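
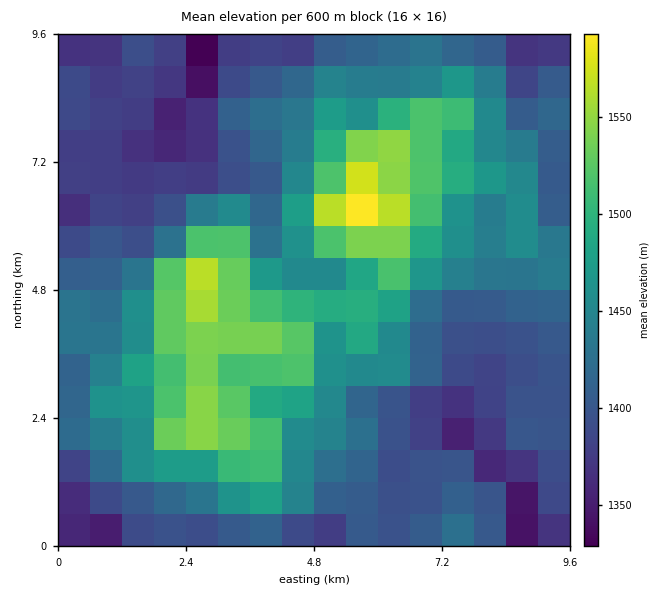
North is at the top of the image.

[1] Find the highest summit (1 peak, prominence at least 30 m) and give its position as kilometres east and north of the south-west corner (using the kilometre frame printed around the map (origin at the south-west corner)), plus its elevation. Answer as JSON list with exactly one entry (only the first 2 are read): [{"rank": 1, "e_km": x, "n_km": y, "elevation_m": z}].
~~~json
[{"rank": 1, "e_km": 5.41, "n_km": 6.19, "elevation_m": 1608}]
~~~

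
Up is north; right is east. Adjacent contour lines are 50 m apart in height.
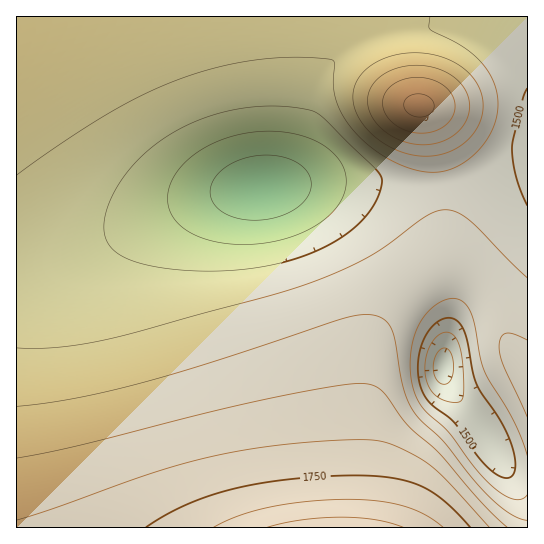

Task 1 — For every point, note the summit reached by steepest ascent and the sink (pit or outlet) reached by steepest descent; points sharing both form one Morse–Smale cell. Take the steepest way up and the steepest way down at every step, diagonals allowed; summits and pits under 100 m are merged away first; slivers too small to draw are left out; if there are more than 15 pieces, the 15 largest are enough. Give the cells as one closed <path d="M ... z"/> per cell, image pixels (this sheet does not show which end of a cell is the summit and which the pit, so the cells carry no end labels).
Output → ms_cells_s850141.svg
<path d="M527 164l-22 3-30 9-37 8-31 1-34-4-52 0-67 7-29 5-58 19-104 49-25 7-21 1-1 258 342 1 2-2 3-52 0-72 5-48 5-17 12-22 29-30 12-9 15-7 17 0 15 7 12 11 8 12 16 46 19 25z"/><path d="M527 16l-510 0-1 253 22-1 25-7 104-49 58-19 29-5 67-7 52 0 34 4 31-1 37-8 30-9 22-3z"/><path d="M458 269l-17 0-20 11-32 30-16 27-5 17-4 25-1 95-4 54 169-1 0-156-19-26-10-34-10-18-16-17z"/>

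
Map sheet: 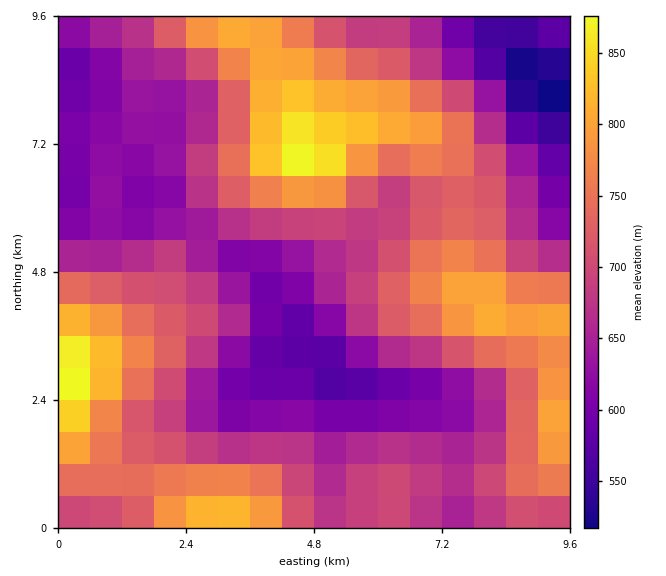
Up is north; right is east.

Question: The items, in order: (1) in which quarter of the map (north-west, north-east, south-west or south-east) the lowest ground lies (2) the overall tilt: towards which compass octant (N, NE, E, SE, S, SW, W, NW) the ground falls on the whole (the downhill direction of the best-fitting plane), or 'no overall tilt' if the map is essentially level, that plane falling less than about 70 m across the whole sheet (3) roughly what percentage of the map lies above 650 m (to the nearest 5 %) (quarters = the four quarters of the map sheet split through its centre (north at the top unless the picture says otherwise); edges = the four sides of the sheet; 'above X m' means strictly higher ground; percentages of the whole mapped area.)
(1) The lowest point lies in the north-east quarter of the map.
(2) On the whole the map has no overall tilt.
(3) About 70 % of the map lies above 650 m.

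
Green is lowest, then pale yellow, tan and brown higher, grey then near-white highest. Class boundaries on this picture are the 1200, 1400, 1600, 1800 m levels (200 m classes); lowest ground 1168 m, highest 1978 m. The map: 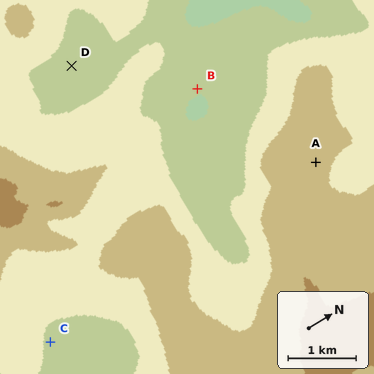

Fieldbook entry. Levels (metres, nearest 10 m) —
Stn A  1690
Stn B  1240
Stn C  1370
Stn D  1370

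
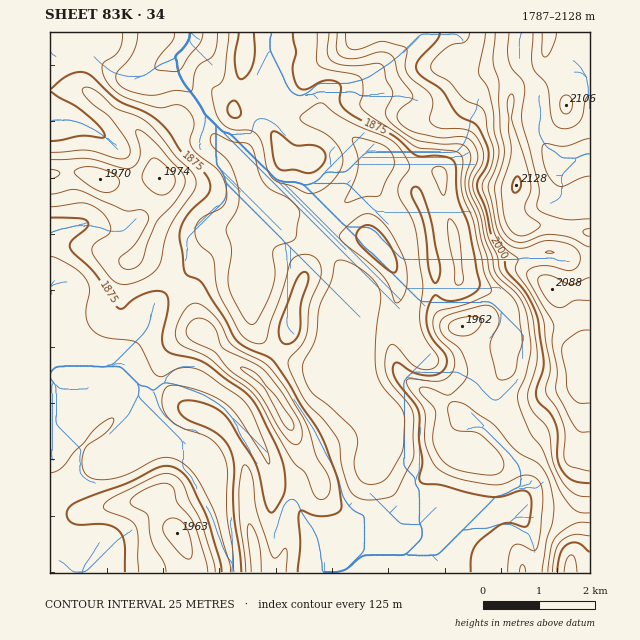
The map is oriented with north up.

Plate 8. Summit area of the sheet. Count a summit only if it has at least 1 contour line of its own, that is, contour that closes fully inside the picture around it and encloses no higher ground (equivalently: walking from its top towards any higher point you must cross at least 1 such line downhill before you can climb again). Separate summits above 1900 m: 7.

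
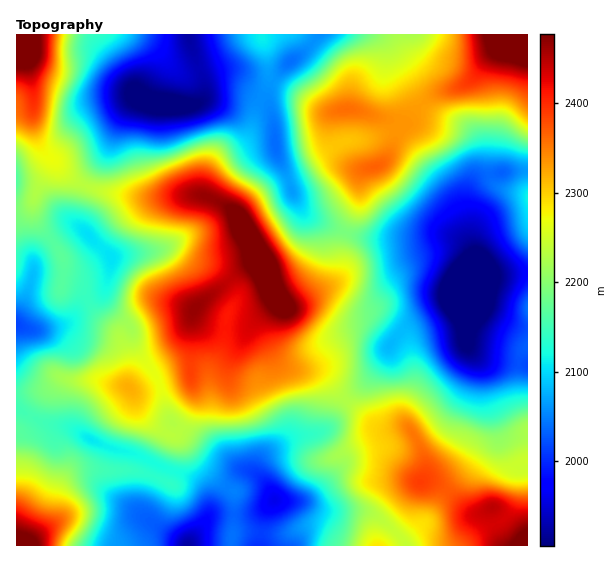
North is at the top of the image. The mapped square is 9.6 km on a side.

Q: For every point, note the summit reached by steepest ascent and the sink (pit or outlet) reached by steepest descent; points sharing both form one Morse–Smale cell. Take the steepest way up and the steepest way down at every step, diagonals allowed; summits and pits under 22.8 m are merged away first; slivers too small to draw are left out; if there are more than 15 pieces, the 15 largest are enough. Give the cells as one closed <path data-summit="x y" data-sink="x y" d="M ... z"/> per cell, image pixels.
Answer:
<path data-summit="527 545" data-sink="466 293" d="M465 294l-55 29-21 22-4 12-17 23-21 20 27 25 8 4 25-2 6 6 10 19 2 9 0 14-6 10-3 10-4 26-12 14 6 11 121 0 1-111-11-2-9-9-13-24-6-24-4-8-18-24-2-11 3-26z"/><path data-summit="266 269" data-sink="170 105" d="M241 90l-27 1-13 11-11 4-35-1-18-7-14 17-18 40-17 22-3 8 22 8 34 5 62-3 22 10 14 12 12 20 14 30 4 16 8 16 9 7 7 0 36-20 10-10 2-7 0-22 4-15-26-10-10-5-6-6-11-19-7-21-8-15-2-31-6-20-4-4z"/><path data-summit="266 269" data-sink="89 235" d="M85 185l-8 22-1 13 1 4 35 33-8 35 3 12 22 21 8 26 15 18 9 16 28-8 2-2 2-64 5-6 41-34 12-6 12-2-12-26-12-20-10-10-26-12-62 3-34-5z"/><path data-summit="266 269" data-sink="466 293" d="M349 233l-4 0-2 7-2 29-2 7-10 10-32 19-11 1-7-5-18 24 3 11 9 19 9 10 8 4 24 2 11 4 21 26 22-21 17-23 4-12 21-22 55-30 8-22 0-11-4-9-7-9-9-5-22-2-20 4-30 0-22-2z"/><path data-summit="17 35" data-sink="170 105" d="M189 34l-172 0-1 13 9 10 6 19 2 15-1 28 3 13 6 16 26 27 18 10 20-30 18-40 14-17 18 7 35 1 8-3 6-8 0-12-15-42z"/><path data-summit="18 545" data-sink="187 545" d="M17 409l0 137 170-1-38-24-5-8 4-18 12-28-2-2-19-10-41-12-25-14-28-6z"/><path data-summit="266 269" data-sink="275 500" d="M278 299l-29 28-6 2-32-3-14-8-3-4-2 1-1 64 4 22-14 28 57 38 20 8 2-14 7-8 28-16 19-3 11-4 7-7 13-22-20-26-11-4-24-2-8-4-9-10-9-19-3-11 6-9 10-11z"/><path data-summit="346 109" data-sink="170 105" d="M377 34l-58 0-14 17-12 8-17 17-9 16 0 8 8 25 1 26 4 10 6 6 17-4 39-21 31-4 20-8 5 0-1-6 8-1 16-18-22-36-11-24z"/><path data-summit="527 545" data-sink="275 500" d="M347 401l-4 3-11 19-7 7-11 4-19 3-28 16-7 8-1 14 10 13 6 13 27 1 24 9 43 2 14 8 16 14 13-14 4-26 3-10 6-10 0-14-2-9-10-19-6-6-25 2-8-4z"/><path data-summit="527 35" data-sink="466 293" d="M527 34l-123 1 1 10 8 14 26 27 13 3-21 8-8 8 4 5 39 17 7 8 4 8 2 21-12 28 0 18 2-21 9-10 19-6 31-4z"/><path data-summit="129 388" data-sink="187 545" d="M65 378l-6 0-13 11-29 5-1 14 29 15 28 6 25 14 41 12 23 12 33 12 10 10 4 12 0 11 3-1 16-23-35-31-14-20-16-6-20-16-6-8-5-16-5-5-16-1-17-6-21 2z"/><path data-summit="375 167" data-sink="466 293" d="M399 130l-12 29-6 6-15 4-5 4-2 8 0 22-14 29 14 5 22 2 30 0 20-4 22 2 14 10 5 9 2 13-1-18-20-55-29-36-11-17z"/><path data-summit="129 388" data-sink="17 324" d="M87 301l-20 21-8 4-17 4-11 0-15-5 1 69 29-5 13-11 14 3 21-2 17 6 17 0 0-26-8-23-25-24z"/><path data-summit="527 197" data-sink="466 293" d="M527 170l-41 5-8 4-9 10 0 44 6 19 0 16-7 13 1 4 10-8 49-5z"/><path data-summit="375 167" data-sink="170 105" d="M398 130l-5 0-20 8-31 4-45 24-11 1-3-2 9 27 11 19 6 6 10 5 27 9 13-28 0-22 2-8 5-4 15-4 6-6 10-23z"/>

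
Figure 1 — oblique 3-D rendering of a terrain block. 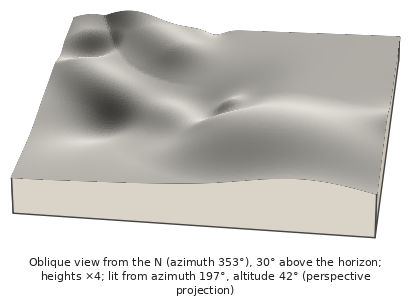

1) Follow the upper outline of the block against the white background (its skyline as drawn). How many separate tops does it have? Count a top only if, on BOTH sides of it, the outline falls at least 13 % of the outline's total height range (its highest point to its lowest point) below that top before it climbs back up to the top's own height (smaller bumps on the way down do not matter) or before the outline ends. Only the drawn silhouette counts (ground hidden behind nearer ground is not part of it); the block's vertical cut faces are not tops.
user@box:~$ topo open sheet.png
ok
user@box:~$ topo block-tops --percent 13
1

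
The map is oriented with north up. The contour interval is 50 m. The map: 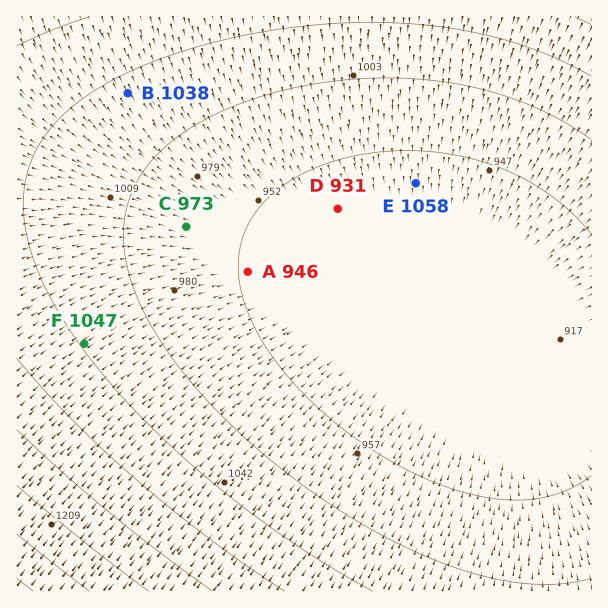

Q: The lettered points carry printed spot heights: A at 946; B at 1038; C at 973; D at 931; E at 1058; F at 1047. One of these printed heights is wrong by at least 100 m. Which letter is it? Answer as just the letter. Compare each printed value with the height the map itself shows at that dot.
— E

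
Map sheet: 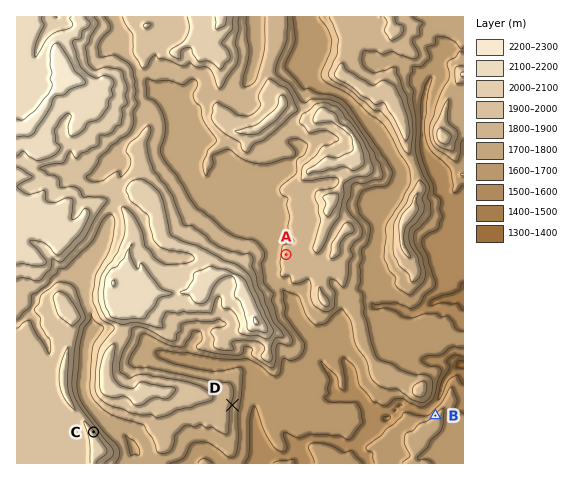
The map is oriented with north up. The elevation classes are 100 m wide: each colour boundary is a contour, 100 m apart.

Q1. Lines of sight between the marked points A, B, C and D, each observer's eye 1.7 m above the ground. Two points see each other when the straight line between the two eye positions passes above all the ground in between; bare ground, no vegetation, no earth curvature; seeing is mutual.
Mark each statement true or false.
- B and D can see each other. true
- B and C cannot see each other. false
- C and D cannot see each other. true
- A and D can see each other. false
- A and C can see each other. false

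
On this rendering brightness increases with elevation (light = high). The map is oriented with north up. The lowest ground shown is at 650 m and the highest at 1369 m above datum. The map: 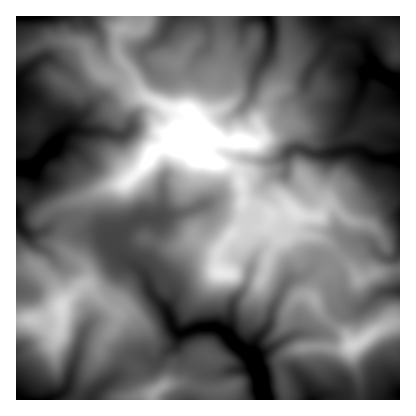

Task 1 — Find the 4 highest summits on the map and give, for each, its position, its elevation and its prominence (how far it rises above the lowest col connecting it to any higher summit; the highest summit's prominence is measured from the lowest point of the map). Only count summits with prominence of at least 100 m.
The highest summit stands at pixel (196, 154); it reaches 1369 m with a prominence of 719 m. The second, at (62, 306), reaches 1177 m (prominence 249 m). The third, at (352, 346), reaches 1159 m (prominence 155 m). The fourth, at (154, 392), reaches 1057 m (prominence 165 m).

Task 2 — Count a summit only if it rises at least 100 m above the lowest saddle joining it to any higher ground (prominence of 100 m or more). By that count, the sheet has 3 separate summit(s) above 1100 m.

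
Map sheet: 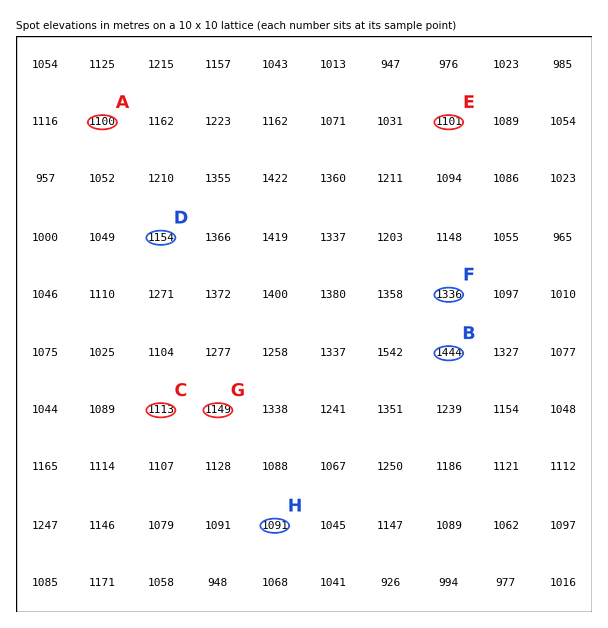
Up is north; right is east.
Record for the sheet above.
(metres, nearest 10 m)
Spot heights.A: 1100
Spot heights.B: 1440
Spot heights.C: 1110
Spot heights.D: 1150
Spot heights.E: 1100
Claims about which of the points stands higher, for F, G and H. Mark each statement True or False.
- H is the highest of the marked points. False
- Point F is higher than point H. True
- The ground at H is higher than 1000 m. True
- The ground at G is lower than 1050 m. False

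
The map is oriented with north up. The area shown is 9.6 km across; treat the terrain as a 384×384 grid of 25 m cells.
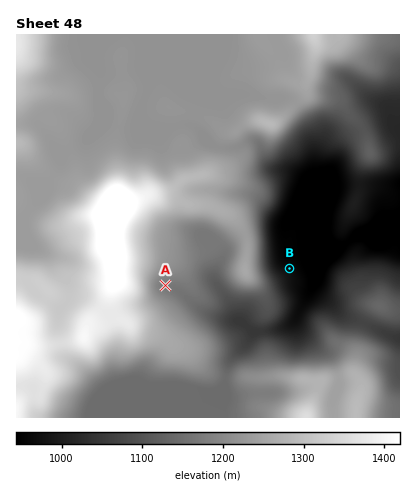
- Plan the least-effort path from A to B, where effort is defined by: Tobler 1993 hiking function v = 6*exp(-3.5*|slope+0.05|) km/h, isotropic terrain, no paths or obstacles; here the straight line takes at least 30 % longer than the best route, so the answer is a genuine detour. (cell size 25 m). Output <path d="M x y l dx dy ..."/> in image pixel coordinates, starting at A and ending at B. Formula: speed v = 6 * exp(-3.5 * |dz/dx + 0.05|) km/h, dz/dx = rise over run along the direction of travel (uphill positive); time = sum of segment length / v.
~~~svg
<path d="M166 286l34 0 18 8 12 0 2 2 34 0 4-2 4-4 4-10 12-12"/>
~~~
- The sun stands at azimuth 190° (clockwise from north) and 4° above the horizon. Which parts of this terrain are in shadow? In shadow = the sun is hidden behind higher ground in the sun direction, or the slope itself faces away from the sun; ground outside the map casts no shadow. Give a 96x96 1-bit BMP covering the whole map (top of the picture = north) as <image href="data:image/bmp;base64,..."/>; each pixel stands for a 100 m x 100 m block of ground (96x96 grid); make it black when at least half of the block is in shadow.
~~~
<image width="96" height="96" href="data:image/bmp;base64,Qk2+BAAAAAAAAD4AAAAoAAAAYAAAAGAAAAABAAEAAAAAAIAEAAATCwAAEwsAAAIAAAAAAAAA////AAAAAAAAAAAAAAAAAAAgAAAAAAAAAAAAAAfwAAAAAAAAAAAAAP/wAAAAAAAAAAAAA//wAADAAAAAAAAAB//wAAPAAAAAAAAAA//wAA/AAAAAAAAAAP/wAB/AAAAAAAAAAB/wAD8AAAAAAAAAAAPwAP8AAAAAAAAAAADwAf8AAAAAAAAAAA//A/8AAAAAAAAP////h/8AeAAAAAAf//////8A+AAAAAAf//////4A+AAAAAAP//////wA4AAAAAAH//////8AAAAAAAAH//////8AAAAAAAAD//////8AAAAAAAD7//////8D4AAAAA////////8D8AAAAH////////8B8AAAAP////////4B8AAAA/////////4A4AAAB/////////wHAAAHD/////////gfAcAP///+f/////j/A+Af///8Of////D/A/AP///4AH///+D/AfAP///wAH///+D/AOAH///gAH//////AOAB///gAP//////AAAA//DgAP/////+AAAB/8HAAf/////+wAAH/4HAA/////9/wAAP/gAAB/////9/wAAP+AAAH///////wAAPAAAAH////////AAGAAAAP////////AAAAAAAH///////+AAAAAAAH///////4AAOAAAAH///////wAAeAAAAD///////gAAeAAAAD/////9/gAA+AAAAH/////9/AAAeAAAAH/////9+AAAeAAAAP/////8+AAAMAAAAP/////88AAAAAAAAP/////88AAAAAAAAP/////8MAAAAAAAAP/H///8N4AAAAAAAf/D/+P8N/8AAAAAA//A/4P8F//AAAAAH/+Af4H8A//gAAAA//gAP4H8Af/wMAB//+AAH4D8Af/4+AD//8AAD4B4AP///nB//4AABwAAAH////gADx4AAAAAAD////gAAD8AAAAAAB////wAAH8AAAAAAA////+AAH8AAAAAAA/////4AH8AAAAAAAf/////AD8AAAAAAAf/////wD4AAAAAAAP/////+BgAAAAAAAP/////+AAAAAAAAAH//////AAAAADAAAH/////+IAAAAHgAAD///7/wMAAAAPj4AD///x/gAAAAAPz4AB///w/AAAAAAPz4AB///wMAAAAAAPz4AA///wAAAAAAAPj4AAf//wAAAAAAAPhwAAf//wAAA8AAAfgAAAP//wAAH+AAA/gAAAP//gAAP+AAB/gAAAH//gAAP/AAB/AAAAH//gAAP/AAB/AAAAD//gAAH+AAB+AAAAB//AAAD+AAFwAAAAB/8AAAB8AAOAAAAAA/4AAAAQAAcAAAAAA/4AAAAAAAcAAAAAAf4AAAAAAAYAAAAAAf4AAAAAAAAAAAAAAPwAAAAAAAAAAAAAAPwAAAAAAAAAAAAAAHwAAAAAAAAAAAAAADgAAAAAAAAAAAAAABAAAAAAAAAAAAAAAAAAAAAAAAAAAAAAAAAAAAAAAAAAAAAAAAAAAAAAAAAAAAAAAAAAAAAAAAAAAAAAAAAAAAAAAAAAA="/>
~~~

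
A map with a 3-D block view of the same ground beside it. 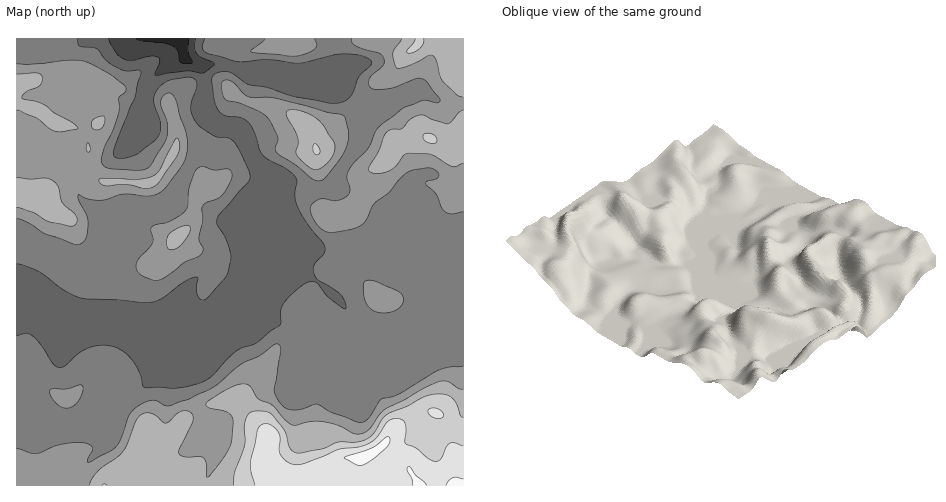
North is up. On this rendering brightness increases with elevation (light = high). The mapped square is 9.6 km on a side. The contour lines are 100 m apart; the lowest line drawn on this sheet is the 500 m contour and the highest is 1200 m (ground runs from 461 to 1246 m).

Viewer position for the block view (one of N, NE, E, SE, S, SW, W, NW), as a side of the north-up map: NE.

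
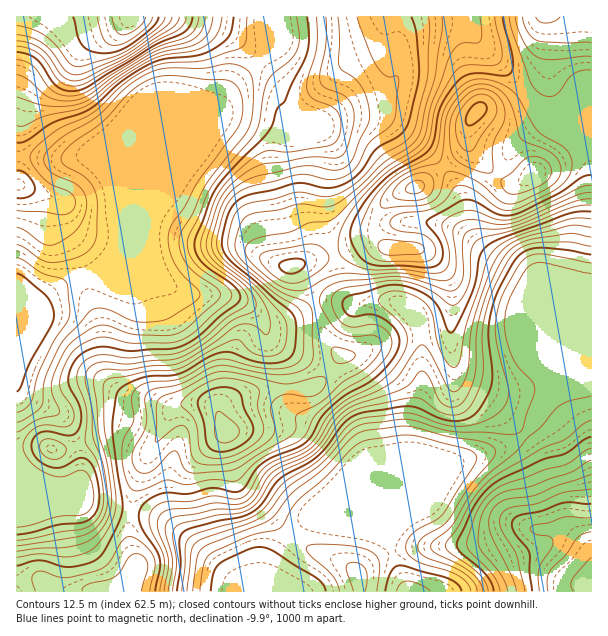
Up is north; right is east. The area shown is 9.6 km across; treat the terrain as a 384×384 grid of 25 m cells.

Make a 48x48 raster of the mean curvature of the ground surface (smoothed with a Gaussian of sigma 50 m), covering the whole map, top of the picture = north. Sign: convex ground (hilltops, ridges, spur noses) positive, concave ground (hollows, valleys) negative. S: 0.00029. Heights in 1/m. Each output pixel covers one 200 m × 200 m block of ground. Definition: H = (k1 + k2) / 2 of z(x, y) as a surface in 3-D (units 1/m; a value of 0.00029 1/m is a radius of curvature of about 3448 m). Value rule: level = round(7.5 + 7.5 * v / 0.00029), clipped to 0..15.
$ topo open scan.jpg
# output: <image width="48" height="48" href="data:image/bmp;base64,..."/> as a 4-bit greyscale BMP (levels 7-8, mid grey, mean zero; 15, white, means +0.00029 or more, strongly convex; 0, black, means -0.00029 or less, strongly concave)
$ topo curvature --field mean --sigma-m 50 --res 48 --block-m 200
<image width="48" height="48" href="data:image/bmp;base64,Qk32BAAAAAAAAHYAAAAoAAAAMAAAADAAAAABAAQAAAAAAIAEAAATCwAAEwsAABAAAAAAAAAAAAAAABEREQAiIiIAMzMzAERERABVVVUAZmZmAHd3dwCIiIgAmZmZAKqqqgC7u7sAzMzMAN3d3QDu7u4A////AHmqvduqymREVnd3dlRYy3NEQwAEdmnKiZzJiIiK7qdURWd2ZmaKy4Q1QyJZmIq6mK3HZlaL/9hDRWZmeJq7uoZ5mIm7l3iImYqXd2eb3qUjRVVWiqqZh2ad/t3KdmZWilV4h3m7qEI0ZUNHiYZVVXZqu7uoeblmihJYdEnLhSNXdlRGZmd3d3dUVFm6reypmHUyIAXMdDWJeLlmVHd3d3d2MkjNzLmrl3d3dQTMhmipav6FREd3d3d3czatyXaKlnd3dgXcqHq3av+EREN3eHd3diR7uWaJl3YkQQbcuXm3Z7tjNEM3d3d4d0NXmYd3eFKbcQbcylaqh3dkVlQjd3d3d3M0Z4mGajv/pTfLzFOM3KiJrKcyNnd3ZUMzNFeFa27+l3m4nYNK7+277/tSI0QyI0RFZVZlWVzGJIu2WrQnzd25rftjJFQ0VoiImGV2aDdhAoumScc4uZl1V6lTNXZWnNuImGdoeCRUNIuXetucyYdURqyVV5l4rft2iGd3dzWJdpuqzcvNy7upm9/JiImYett2iIZ3Zkabqs263JebzN3dzMy6uneGWNuHiHd3d1V5vN2XmWV6yph3ZniazIZTSdyHdVd3d2VXq6lkZ2RpuFIRJGirzclTSuuGZHd4d3RXmYhlZkNHmoQiNpu6veyEW+p2RXd4d3Y2d4h1VDIke9pURq2ni+x0W9pkJnd3iHdEV4hlVVREa9pkNa2DWadEStt0F3d4d3dVeIdmZ3dlRmQ0RaxRNlMyOduEBnd4eHZXiYdmd3ZTEAAmiIchIxABScyVI3d3eFV2eHZ3d2VDEAJ823VEVAAUes2nQGd3d0eGZnd3d2VVRHvv/rmZmnVorMuYcyd2Q1ipd2d3d1Z4nP/+3cqYnf7e/ad4dAATV2m6mYZ3dmeb3/6oiahmjP///XVXYwJXeXmYiYd3dmiJvcl2Vodou6mcyERWZTRmaXiHiHZ3dndVjMqYd4hozGESMzNXunZkRnd5unV3d2UzfeypiZhnraMCRVVp77hkRZib23V3d2VEjNuYmpdnnf28uYZp79qIZeurynV3d3VEerqIm5Zmae//+FRqze3Lhup2d1Z3h3dEWKl2ioZDRYz/5kWaid/8mJYzRWd3d3djRYqGaZhCNVWLt3rJVb/ad3VERXd3d3d1NHmnVohTaHQ1eLynVYqXd6hlVEd3h3h3RFeYQjRFiXUySNyGVnZmZ8qGVUR3d4d3dEWZZ2NGd1QzSe6WaHVGd5l2ZlM3eId3dUWbd1RWd3U0ev/rmGV3d3eIiXQjd3d3dkWrhndmeIdEeb//xkZ2d3Z6zJQANndmZlaaiKqHeJdEZ3z/lFeYZ3Vr7rYQACNGZVaJh6uoeJdEV3ioRHmoVUJL/9uDABNGZWd4dou4eJdEaIdTJYmHZSFb3M/8QSV3dnhlVWmoeJdVeZdTNph3dlabqJ3/tVipiJhnRFiYeJdWiZdUR6l4iKu6h3nf+5vKiJdnVGiYiJdWeJdlWMuZmLqYdniv/+7Jd3VnVniYiIdmeIdVatypiA=="/>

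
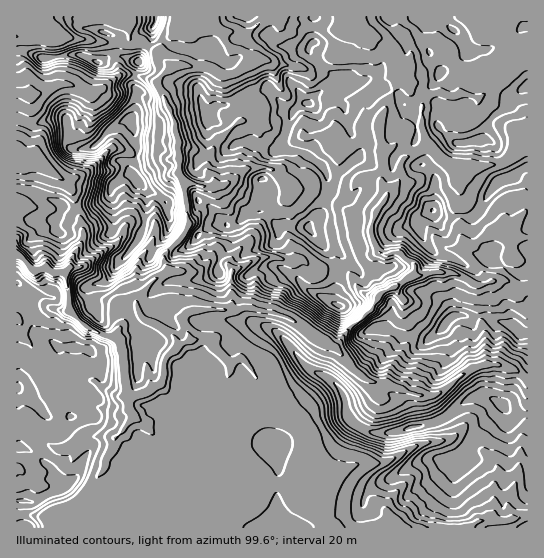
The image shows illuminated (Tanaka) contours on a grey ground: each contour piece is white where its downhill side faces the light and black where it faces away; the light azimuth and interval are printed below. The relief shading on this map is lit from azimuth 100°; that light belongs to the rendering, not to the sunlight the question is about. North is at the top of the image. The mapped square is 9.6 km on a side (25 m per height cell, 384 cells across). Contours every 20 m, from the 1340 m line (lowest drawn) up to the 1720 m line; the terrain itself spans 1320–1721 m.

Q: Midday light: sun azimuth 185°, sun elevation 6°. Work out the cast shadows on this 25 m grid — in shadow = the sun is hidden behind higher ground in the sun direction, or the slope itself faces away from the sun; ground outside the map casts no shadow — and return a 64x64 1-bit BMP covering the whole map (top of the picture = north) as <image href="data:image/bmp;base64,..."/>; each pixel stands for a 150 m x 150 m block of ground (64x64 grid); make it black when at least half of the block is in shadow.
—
<image width="64" height="64" href="data:image/bmp;base64,Qk0+AgAAAAAAAD4AAAAoAAAAQAAAAEAAAAABAAEAAAAAAAACAAATCwAAEwsAAAIAAAAAAAAA////AAAAAADgAAAAAAAAP+AAAAAAAAABAAAAAAAAAAAAAAAAAAAAAOAAAAAAAAAAwAAAAAAAAAACAAAAAAwAAAIAAAAADwAAAAAAAAAHwAAAAAAAAAD8AAAAAAAAAD4AAAQAAAAAAAAAAwAAAA+AAAADAAAAP/gAAAAAAAA//AAAAAAAAD/+AAAZwAAAP/8MACDgAAB///8AACAAAP/j/wAAAAAD8AH+AAAAAA/gAPwACBgAH8AAIAAIDgAfgAAAAfgHAD+AAAAJ8GAAfiAQAAfAwAH4PBgDD4ADf/AejB8PAAAPwB7H/wIAAAAB/4f+BgAAAAf/B/p+gAAAD+P/8P/gOAAeAH+A/8AADDQAaADA4AAHwA+AAIAcAAAADwAAAAwIAAAIAAAABgwAAAAAAAAABgAAAAAAAAACIHgBAAAAAABgeANAAAIACOgYAtgAD4A58AAAfAB+AH/wAAB8AP4w+gCAADAA/Dv4BwAAABzwA/gDAAAIHwAe+AAGAHAHAQwQADgAMAEBwAAAGAABgADgAAwAAAPgAfAAAAAAAcDz/CAAAAAAAN//oAAAAAAAD/8g4GAATgAP/MHwTAAAAAf/w/6cAAAABx+f/7wAAAAAAA//+eAAAAAhgw/j8AAAP/+AAwBAAAD//4AAAAAAAH/jAAAOAAAAPv8AAwQAAQAYOAABgAADAA=="/>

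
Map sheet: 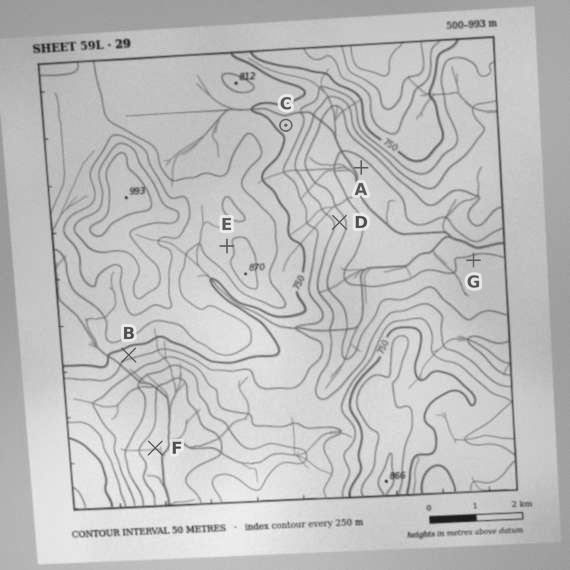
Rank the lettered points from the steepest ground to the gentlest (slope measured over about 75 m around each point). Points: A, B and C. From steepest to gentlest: B C A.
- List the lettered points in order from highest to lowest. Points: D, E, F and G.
E D G F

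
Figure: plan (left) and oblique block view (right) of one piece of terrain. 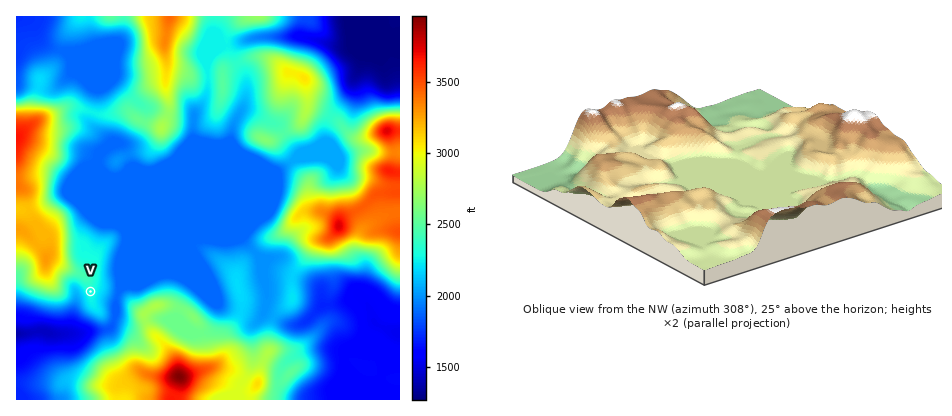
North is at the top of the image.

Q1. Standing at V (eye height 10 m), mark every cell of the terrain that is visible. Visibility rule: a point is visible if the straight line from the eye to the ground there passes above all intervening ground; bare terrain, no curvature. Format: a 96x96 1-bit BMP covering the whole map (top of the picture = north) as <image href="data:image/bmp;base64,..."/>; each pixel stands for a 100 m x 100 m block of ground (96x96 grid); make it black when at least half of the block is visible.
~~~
<image width="96" height="96" href="data:image/bmp;base64,Qk2+BAAAAAAAAD4AAAAoAAAAYAAAAGAAAAABAAEAAAAAAIAEAAATCwAAEwsAAAIAAAAAAAAA////AAAAAADAAAAAAAAAAAAAAACAAAAAAAAAAAAAAACAAAAAAAAAAAAAAADwAMAAAAAAAAAAAAD+f/4AAAAAAAAAAAD///8AHgAAAAAAAAD////AfwAAAAAAAAD////x/4AAAAAAAAD//////4IAAAAAAAD//////4DAAAAAAAD//////8AAAAAAAAD//////4AAAAAAAAD//D///wAAAAAAAAD/+A//+AAAAAAAAAD/8Af/4AAAAAAAAAD/wAD/4AAAAAAAAAB/wAB/4AAAAAAAAAAPgAB/4AAAAAAAAAAAAAB/wAAAAAAAAAAAAAB/AAAAAAAAAAAAAAB/AAAAAAAAAAAAEAB/AAAAAAAAAAAAGAw/gAAAAAAAAAAAHDw/wAAAAAAAAAAAHDg/4AAAAAAAAAAAHng/8AAAAAAAAAAAPng//AAAAAAAAAAAfnwf/AAAAAAAAAAAfngP/AAHAAgAAAEAf/AP/AAfAAgAAAcA/8AH////AAgAAA8A/wAH////AAwAAD8A/gAH////AA4AAH8A/gAH////AA/4eP8AfAAH////AA//8H8APAAD///zgA//gH8AOAAD///BAA/+AH8AOAAD//+AD//+AD8AOAAB//8AH//+AD8AOAAB///gP//+AB8AOAAB///////+AAcAGAAB////////gAAAEAAA////////gAAAEAAA////////gAAAAAAA//////z/gAAAAAAAf/////z/AAAAAAAAf///////AAAAAAAAf//////xAAAAAAAAP//////gAAAAAAAAP/////8AAAAAAAAAP/////8AAAAAAAAAH/////8AAAAAAAAAH/////+AAAAAAAAAH/////+AAAAAAAAAD/////+AAAAAAAAAD/////+AADwAAAAAD/////8AAHwAAAAAB/////4AAPgAAAAAB/////wAAfAAAAAAB/////wAAfAAAAAAP/////IAAPgAAAAAf////+GAAHwIAAAAf////8DgAHwcAAAAf////4D4H/4cAAAAf////wH+//w8AAAA/////APP//wcAAAA////8AeP//gcAAAB/x//4AeH5/gMAAAD4A/34AMHw/AEAAAHAA/z4AMDgeAAAAAEAAfx8AMBAMAAAAAAAAfx+AOAAAAAAAAAAAPw/4OAAAAAAAAAAAPw//OAAAAAAAAABAPwf/+AAAAAAAAAPgPwf/+AAAAAAAAAfgHwf/+AAAAAAAAA/AHwP/+AAAAAAAAB/ADwP/+AAAAAAAAB/ADwP/+AAAAAAAAB/ABwH/8AAAAAAAAB/ABwH/wAAAAAAAAB/ABgH+AAAAAAAAAB/AAgH8AAAAAAAAAB/AAAH4AAAAAAAAAA/AAAHwAAAAAAAAAA/AAAAAAAAAAAAAAA/AAAAAAAAAAAAAAA/AAAAAAAAAAAAAAA+AAAAAAAAAAAAAAA4AAAAAAAAAAAAAAA4AAAAAAAAAAAAAAB8AAAAAAAAAAAAAAB/AABwAAAAAAAAAAB/AAB/AAAAAAAAAABnAAB/gAAAAA="/>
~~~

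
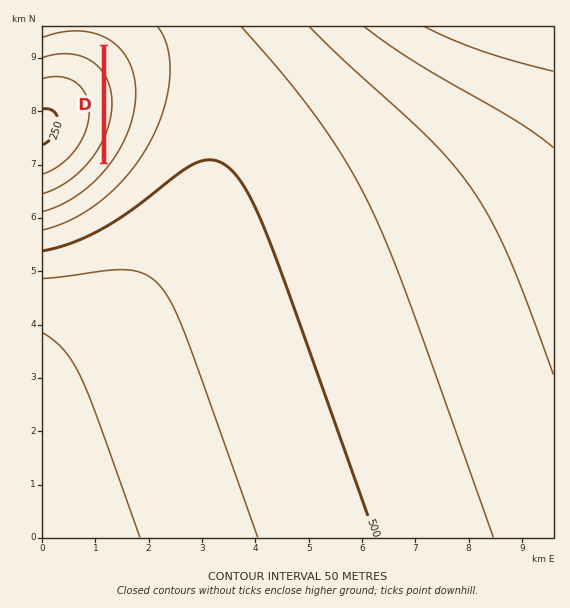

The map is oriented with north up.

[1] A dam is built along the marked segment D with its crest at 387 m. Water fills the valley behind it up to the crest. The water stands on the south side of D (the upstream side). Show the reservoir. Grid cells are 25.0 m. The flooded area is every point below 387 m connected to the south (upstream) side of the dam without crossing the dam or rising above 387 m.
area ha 63.9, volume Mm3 12.36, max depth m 49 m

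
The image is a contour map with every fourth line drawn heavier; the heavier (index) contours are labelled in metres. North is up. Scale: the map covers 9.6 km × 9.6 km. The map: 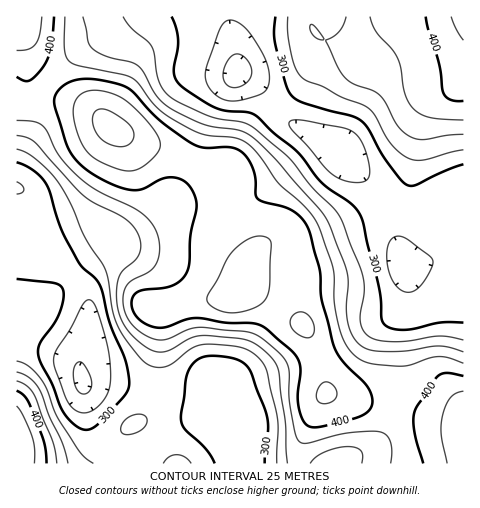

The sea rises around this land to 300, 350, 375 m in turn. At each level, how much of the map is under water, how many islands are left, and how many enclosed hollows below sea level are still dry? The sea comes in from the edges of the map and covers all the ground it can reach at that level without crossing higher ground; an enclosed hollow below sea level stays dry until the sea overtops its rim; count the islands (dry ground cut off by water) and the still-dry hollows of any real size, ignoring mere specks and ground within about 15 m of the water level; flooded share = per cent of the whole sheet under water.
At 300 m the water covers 26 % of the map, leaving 0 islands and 0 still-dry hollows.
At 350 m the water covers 52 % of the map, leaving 0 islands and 0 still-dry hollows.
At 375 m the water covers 62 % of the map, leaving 0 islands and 0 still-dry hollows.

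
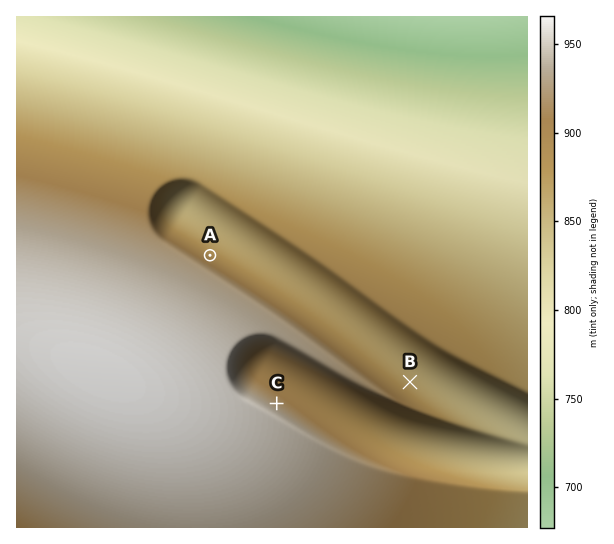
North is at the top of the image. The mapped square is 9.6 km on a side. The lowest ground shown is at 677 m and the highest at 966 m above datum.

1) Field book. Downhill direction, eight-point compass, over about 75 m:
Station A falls NE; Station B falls NE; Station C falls NE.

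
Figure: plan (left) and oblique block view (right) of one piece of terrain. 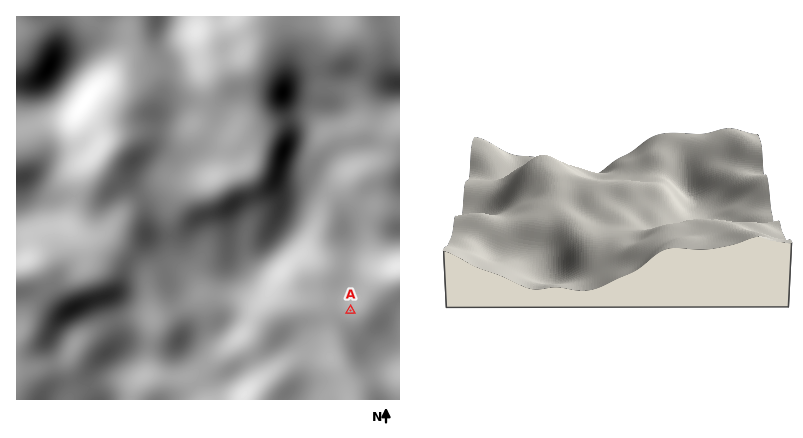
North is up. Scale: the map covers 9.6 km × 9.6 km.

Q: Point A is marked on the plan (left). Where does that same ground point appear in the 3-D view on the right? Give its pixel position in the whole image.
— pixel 740 224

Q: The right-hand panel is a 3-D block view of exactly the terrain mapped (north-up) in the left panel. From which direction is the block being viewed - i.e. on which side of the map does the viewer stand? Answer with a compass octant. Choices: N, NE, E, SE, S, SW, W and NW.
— S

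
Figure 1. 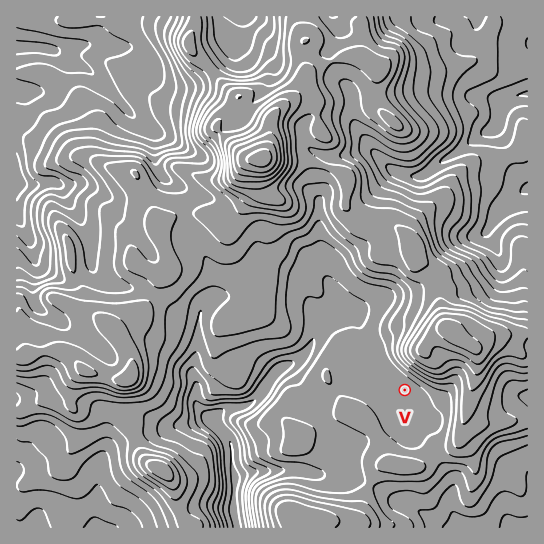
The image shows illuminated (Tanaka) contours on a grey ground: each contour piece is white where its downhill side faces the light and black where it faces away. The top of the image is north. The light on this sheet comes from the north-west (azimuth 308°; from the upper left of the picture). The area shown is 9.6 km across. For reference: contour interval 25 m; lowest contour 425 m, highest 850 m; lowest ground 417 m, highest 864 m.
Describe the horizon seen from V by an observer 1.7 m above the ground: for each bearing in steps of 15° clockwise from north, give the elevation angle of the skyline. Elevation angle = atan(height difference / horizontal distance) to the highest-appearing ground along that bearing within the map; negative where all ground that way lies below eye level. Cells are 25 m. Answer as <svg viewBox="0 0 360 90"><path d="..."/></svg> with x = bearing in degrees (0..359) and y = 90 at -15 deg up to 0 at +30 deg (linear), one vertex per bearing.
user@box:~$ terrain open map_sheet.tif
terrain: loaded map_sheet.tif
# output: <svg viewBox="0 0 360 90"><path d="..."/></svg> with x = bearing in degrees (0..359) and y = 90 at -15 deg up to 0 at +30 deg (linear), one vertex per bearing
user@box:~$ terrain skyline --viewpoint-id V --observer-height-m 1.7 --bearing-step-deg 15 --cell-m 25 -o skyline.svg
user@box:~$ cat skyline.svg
<svg viewBox="0 0 360 90"><path d="M0 41l15-7 15-2 15 1 15 5 15 7 15 4 15 1 15 1 15 3 15 3 15-1 15-1 15 1 15 0 15 0 15 0 15 1 15 0 15 1 15 0 15-1 15-4 15-2"/></svg>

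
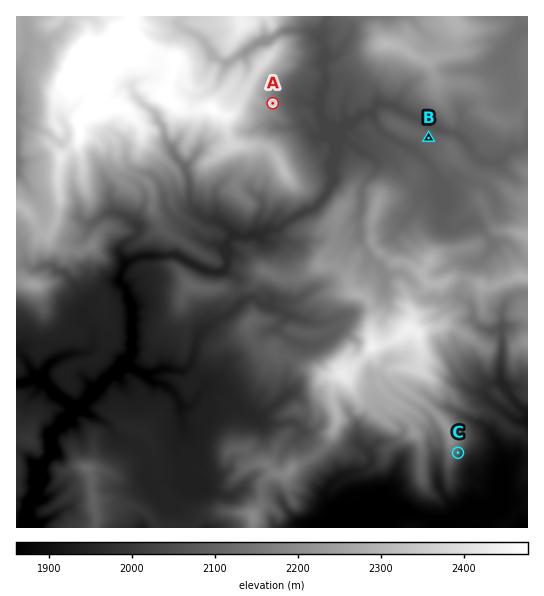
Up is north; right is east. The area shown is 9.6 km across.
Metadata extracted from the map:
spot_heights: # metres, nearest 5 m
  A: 2180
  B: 2110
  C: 2080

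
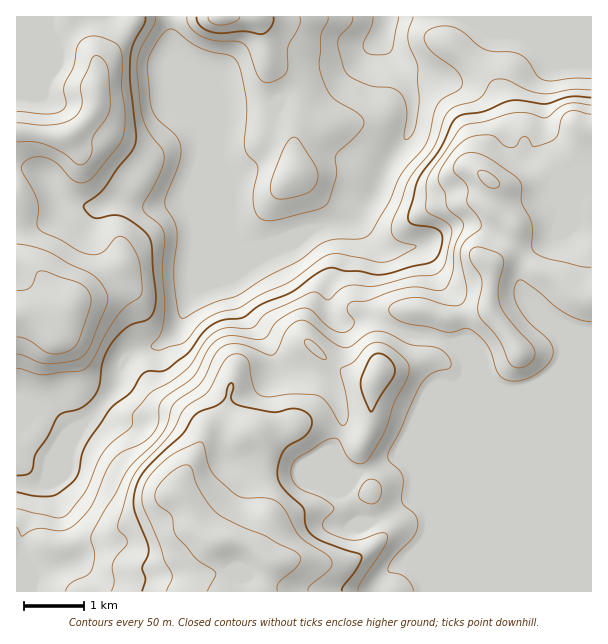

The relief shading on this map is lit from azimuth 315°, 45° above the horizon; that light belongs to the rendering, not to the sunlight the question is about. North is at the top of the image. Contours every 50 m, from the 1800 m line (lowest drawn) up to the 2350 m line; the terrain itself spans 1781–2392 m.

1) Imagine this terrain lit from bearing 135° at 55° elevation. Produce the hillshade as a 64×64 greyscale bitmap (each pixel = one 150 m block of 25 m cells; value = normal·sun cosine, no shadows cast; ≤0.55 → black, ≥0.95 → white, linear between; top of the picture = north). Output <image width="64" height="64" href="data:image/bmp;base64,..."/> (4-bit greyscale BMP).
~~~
<image width="64" height="64" href="data:image/bmp;base64,Qk12CAAAAAAAAHYAAAAoAAAAQAAAAEAAAAABAAQAAAAAAAAIAAATCwAAEwsAABAAAAAAAAAAAAAAABEREQAiIiIAMzMzAERERABVVVUAZmZmAHd3dwCIiIgAmZmZAKqqqgC7u7sAzMzMAN3d3QDu7u4A////AKqYd3iIiImHd4mZmqqavNzMzd7sqZq6qqqqqqqqqqqqqqmHd4iIiZiIiZmqqqq83czN3u25mqqqqqqqqqqqqqqqqpmId4iJmZmaqqqqqrzNzMzN7tuqqqqqqqqqqqqqqqqqqqmHeHd4iaqru7qqqru7uqve7bqqqqqqqqqqqqqqqqqqqpiIh3eJqqvMu6qZqpmIiJzu26qqqqqqqqqqqqqZmZmZmJmYd4mqmqu6qaqph3d2aL3cuqqqqqqqqqqqqpiIdneImph3iZmZmZmaqqqZiZh3i8zLqqqqqqqqqqqqmHdlVmZ5l3iZmamZmZmru8u7uqmZq7uqqqqqqqqqqqqId3ZVVWd3eamaqpmZiaq7zMu7u7qqqqqqqqqqqqqqqnd4h1VVVVV5qqqqqZiImqqruru7zLqqqqqqqqqqqqqqiIiHZVVkI1iaqqqqmYiJmZmqqavMy6qqqqqqqqqqqqqqqZdlRWQRRomruqqpmZqpmaqpmrzLqqqqqqqqqqqqqru6qXVFZRAUeKu6qqqqu7qqqqqZq7uqqqqqqqqqqqqqu7qqhkRmMAJXmruqqqvNy6qqq7qqqqqqqqqqqqqqqqqruqqXVFZRACV5u7qqq83cuqqrzcqqqqqqqqqqqqqqqqu7qphlRmMAA1iru7u7ze3bqprO3Lqqqqqqqqqqqqqqqru6qHZVZSACRpu6q7vM3e3KmL7tuqqqqqqqqqqqqqqqq7qph2Z3QQFGirqaq7u83cuYnO7Lqqqqqqqqqqqqqqqru6qYh4h0IjV5qYiaqqvMy5iL3tuqqqqqqqqqqqqqqqq7u6h3iYZDRWiZiIiImau6mIvd3Kqqqqqqqqqqqqqqqqu7uXZndlQ0VomYd3d4mqqYi83duqqqqqqqqqqqqqqrqrzLllZlQzNFeqqYdmeJqpib3e3Kqqqqqqqqqqqqu7u7u8yoZmVDIzRpu6mHd4mqh4ve7tuqqqqqu6qqqqq7zMy8zLl2dlMyM1i8upmImamHec3u3Lqqqqq8zKqqqrvN3d3dyod3ZDIjRqvLqqmaqoZorN3cy7qqqazuy6qqu83u7u7bmHd1QhJFirqqqqqqhkaaq7u7uqqYi97cqqq7vN7v/+y5mHZCATRoiImaqql1RHiZmaqqqpiKzMy6qrurvN7//cu7l1IAI0VmZ4mqmHU0Z4mZmqqqmImqu7qqu6qrze/+3My5YwASNFZVaJmIdUVomqqru6qZmZmqqqq7qqvN7u7d3duEIRJEVVRWiIiHZ4mru7vLqpqqqqqqu7qqqr3e7t3e3JdCIzRFREWJmZmYiau7uqqZqqqqqqu7qqqqvN3d3d7cqGVEMzMzNHmYiZh4iZmYiHiru6qqqruZmZmrzMzM3dy6mHZTIjMjaZdndlVWZ3d3Z5vLuqqqqpmZmZq7u7zN3LqpmHZEQyJYl2Z1QzRWZ3d3nMu6qqqZmZmZiZq7vM3cuqqqmHZVMjaIZnZDNFZmZ4is3LqqqZmZmZiImau8zdy6qqqqmHZTJHh2dlQzRVRGiazcqqmZmZmZmIiImrzN3bqqqqqpmHUzV3d3dlVVQzR5q8ypmImZiIiJmIiJq83duqqqqqqpl2RGd3iIh3ZCE2iZu7qZiJmIiImZiImrvN3KqqqqqqqphmZ3iJmqqWIBR4mry6qZmZmZmamYiZqrzMuqqqqruqqZiIiIiavLlSJHmavMuqqZu6qaqph4mZq8uqqqqqu7u7qpmYdnisy5dWeaq8y7qqq8u6qqmIiZmau6qqqqq8zMy7uql2Voq7qpiaqqu7qqqrzLqqqqmau7u6qqqqmavN3My7qoZEV5mZmZqqq7uqqqu7uqu8u6vN3LqqqqqYms3d3Lu7l1RFeIiJmru7uqqqq7u6q83cu83dy6qqqpd5vM3dy7u4ZDRomYiavMy7qqqqu7qr3t27vN3bqqqql2ebzN3Lu7p0IjaamJq7u7qqqqu8upve7cu73dy6qqqoZnm7zMu7uoUgAliZmZmZqqqqrMy6ms3u3LvN3LqqqqmGeKu7u7u7lkEABHiIiZmZqqqs3LurvO7ty7zMuqqpqph4qru7u7u4YwABR4iZqpmaqqzMu7y7ze7Lq7u6qqmZqYmrvMy7vMqFIAA2iaqqqZmqu7uqrMy83cuqq7qqqYmqmau7zMu8y5dCATV4mZqpiJqpmHZ5vMzdy6qqqqqpiJqZqqu7u7vMqGQiNVaIiZh3iqZmZUac3N3LqqqqqqmImpmqqqqqq7y5ZDM0RFZ3h1V4h3d3ZXrN3dy6qqqqqYiaqaqqqqqaq7l1Q0RERWZmQjVZmZiHeczN3LqqqqqpiaqqqqqpmZmqqXZlVWZVZmUxEjqqmId5vN3duqqqqqmJq7qruqmZmZqpiHdnd3d3ZkIiOqqodnm83dy6qqqqqYm8y7u7qpmZmZmZmIiImZmIdlVqqql1aKzd3LqqqqqpiKzLu7u6mZiZmZqpmZmZqqqYiIqqqoZoq97tuqqqqqmIrMu7zLupmIiJqqqpmImaqqqqqqqql2iazu7Lqqu7uoirzLzMy7qZiImaqqqZiJqqqqqqqqqXZ4m9/tuqu8zLmavMzMzMy6mHeJmqqpmZmqqqqqqqqph3iKz/7Lqrzd27vMzMzd3cuoZniJmqqqqqqqqqqqqqqYiIm+/tuYm97tzNzMzN3d3LhlZ3iZqqqqqqqqqqqqqqmZiJzu2oeKzu3d3MvM3d3cuWVneImqqqqqqqqq"/>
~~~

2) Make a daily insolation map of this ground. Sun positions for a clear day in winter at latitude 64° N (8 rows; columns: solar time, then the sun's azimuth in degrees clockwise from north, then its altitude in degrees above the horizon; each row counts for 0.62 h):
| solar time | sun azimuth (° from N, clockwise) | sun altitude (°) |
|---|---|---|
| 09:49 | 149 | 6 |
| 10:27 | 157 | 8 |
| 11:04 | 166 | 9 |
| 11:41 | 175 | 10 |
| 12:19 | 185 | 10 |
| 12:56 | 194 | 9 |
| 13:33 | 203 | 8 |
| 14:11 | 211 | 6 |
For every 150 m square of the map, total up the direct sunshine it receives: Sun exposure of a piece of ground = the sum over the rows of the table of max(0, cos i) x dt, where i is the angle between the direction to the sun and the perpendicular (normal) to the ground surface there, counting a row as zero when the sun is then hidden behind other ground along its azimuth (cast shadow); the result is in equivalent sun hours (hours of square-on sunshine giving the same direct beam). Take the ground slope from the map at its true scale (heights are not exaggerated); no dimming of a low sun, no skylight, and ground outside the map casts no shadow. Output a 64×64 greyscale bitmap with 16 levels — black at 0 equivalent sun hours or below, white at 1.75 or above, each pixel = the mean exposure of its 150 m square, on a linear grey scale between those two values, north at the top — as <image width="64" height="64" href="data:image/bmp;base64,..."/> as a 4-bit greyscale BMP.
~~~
<image width="64" height="64" href="data:image/bmp;base64,Qk12CAAAAAAAAHYAAAAoAAAAQAAAAEAAAAABAAQAAAAAAAAIAAATCwAAEwsAABAAAAAAAAAAAAAAABEREQAiIiIAMzMzAERERABVVVUAZmZmAHd3dwCIiIgAmZmZAKqqqgC7u7sAzMzMAN3d3QDu7u4A////AGZlRDM0VVVUREVVVVVVZ3d3iIiHVEVWZmZmZmZmZmZmZmVCETVnd2VVVmZWZmeaqqqqvMpkNFZmZmZmZmZmZmZmd2QzRWZmeJmIh3ZmiaqqqZiKzJZFZmZmZmZmZmZmZmaJiHZVRDNHiYmaqYmoVWd2VEWMyXZmZmZmZmZmZmZmZ4iIiHZUM1eIiZq7unQiIhEAACe7l2ZmZmZmZmZmZmZmZURXd3ZnmZmZh3d1MjQgAAAAAVmpdmZmZmZmZmZmZlQhABNVd4mqiIhjIhEkZSEAAAAAFYiGZmZmZmZmZmZmMQAAASNGiql2ZkMhEkZTMyESM0QzRmZmZmZmZmZmZmYAAAARIzR6qod1RDIjQzI0VmZ3eHQzRmZmZmZmZmZmZgAAABIjI2iZmXZEMiIQEiI0RWeal0RWZmZmZmZmZmZmAAABEjMzRWd4ZUMzIhABEAE0RYiHZmZmZmZmZmZmZmYyIiESMzMzNEVUQzMzIiEQJFZlVVZ2ZmZmZmZmZmZmZndlQyMzMyISI0VDIjRERDRWZmZDNFZmZmZmZmZmZmZmd2VVVDMzEQASNUMzRWZ2ZVZmZnQiRWZmZmZmZmZmZmZmZmVVMiIQAAASRFVneIiXZmZ7yVRWZmZmZmZmZmZmZmd2ZlQyERAAAAA2Z4mZicynZpq7p2ZmZmZmZmZmZmZmZnhmVDIQAAAAATZniph4vduYdoq6dmZmZmZmZmZmZmZmZ3ZlQyEQAAACRWZndmeKqqhUaaqWZmZmZmZmZmZmZmZmd2VDMzMhESM0VUMzRWZ4dlVnmZdmZmZmZmZmZmZmZmZ3d1REQzMiIhE0IQATM0REVmeIiGZmZmZmZmZmZmZmZnd4ZCIiMzIQADQgAAAAEjRnd4iYdmZmZmZmZmZmZmd3d3h1IREhEAABNVIAAAABNXeImamGZmZmZmZmZmZmiZmIeHUyIhAAAAE2ZSAAABJGd4mqupdmZmZmZmZmZma7zLqYdDMyEAAAAjNVQxESNWd2V5qqmXd2Zmi8uGZmZt7//8uEMzIQAAATIjVURFZ4h1M1Z2eJmHZmac/9pmZm7v///aZUMgAAACMiJERGeJl0ISMiI1eHZmZ4rNyoZmbt3v/tqHVDERABERAAETaJl0EAEAAAE0RWZnmYdmdmZsy6maqpiGVTIAEQAAAAJGdjAAAAAAASNGZnq5QiNGZmu5dmeJmph3UhAQAAAAAjMxAAAAAAE1Z5mIvLchElZmapdVeImqqZhjERAAAAACEQAAASEAJYq7y6vMgxEkZmeIZVZ4iaqqqWMiEAAAAAAAAAAUQyNoq7l2ealSIkVoq8M0Vmd4maqpYyIQAAAAAAAAESRDNVVVQgAlZkM0Voq7sjRVVVZniZhTIiEAAAAAAAAREhEAAAAAADRFVEVomZhzRVQzIzRndkMjMyEAAAAAABIQAAAAAAACVlVmZ4mYZDVVVCEBJGdlQzNDMhAAAAAAARAAAAAAAAN4dnh4mYZCJmVCAAEld2VEREQyIQAAAAAAEAAAAAAAA3qYiIh2QyI1QhAAACRVVVVERDMhEAAAAAAAAAAAAAAVipZndkIQE0EQAAABIzNFVlREQzIiEAAAAAAAAAAAABVlMhNmMREkUAAAERIjMzRWVEREVUMxEAAAAAAAAAAAIyEAE3dURERBAAEiIiMyI0RURVVlVUQiEQAAAAE0QzREEAJHmGZmVEVTMjNDIREREjRWZmVWdmVDIREQEket3bdCN5l2VmZmV3ZTNEMhABESNWZmZmeaqpdlQzIiJHre25maljNGZmZodlREVTISNDNFZmZmZ5q7u5dkQyIiNYmqu5hkM0VmZmdURGeIdlaIdmZmZmZmirzMp2VUMiM0V3Znd3dlVmZmZDNGnMuoh4mYdmZmZmVoq7unZmZTM0Voh2eJmHZmZmZiI1i93Kl2eJmGZmZmZUV5mYd3d2QzI0ebu6hTNFZmZmRWi83cuodniYdmZmd2REZmVmZmZUIRElm5UgACRWZmaJvdy6vLqHZ4h2ZmZ4hkNDM0ZmdmQhAAE0IAABI1ZmZrzv7JeKzKhlVnZmZniYVDM0Z3dnZTEQABAAASNFRVZ3ze7sl2irqFM0VmZmZ4hlRFaJiHd2QhERAAASNGVEVni6qYeId4mGQiNGZmZmZ2VVZ4mYiHdTIiIQABNEVDNXiDIhATeYd2QyI0ZmZmZmZVVmd3d3d1QzMiAAASMiEldlAAAABJmHZDI0VmZmZmZlVWVUVVVVVEQyEAAAAAABMyEAAAATaHZVREVmZmZmZmZVVUMzMzRERDIAAAAAAAAAABAAE2ZnZVVVVmZmZmZ3ZmZlMiIiIzREMQAAAAAAAAAAVERXd2ZVVVVmZmZmZ4iHdlVDIiIjNFQxEAAAAAAAAABmVURERGZVVWZmZmZ3mqmGVEMyIiM0VDIyIREAAAAAAGZmUzM0Z2VVZmZmZ3iaqXZVVEIiIjRUVVVUMRAAAAAAZmZkRERWd2ZmZneIiJmHZmZlQyIiNWZ4iGMhERAAAAJmZmZUQzR4h2ZnmqqpiGZnd2VEMzNWiaqWQhESIiEQE2ZmZlMRE3qod4rO/9uXZnd2VVVURGeJmGQiIzMzMyIjZmZmQQATe8qIrf///rh4h3Z4mXZVVnZUMiNFVVRERERmZmZCABNqy5q+////65iHiJqqh2VEMhESNmZmVUVVZWZmZlQyIkaId3iru7qYdmZnd3dmVVQzMzVmZmZlZmZm"/>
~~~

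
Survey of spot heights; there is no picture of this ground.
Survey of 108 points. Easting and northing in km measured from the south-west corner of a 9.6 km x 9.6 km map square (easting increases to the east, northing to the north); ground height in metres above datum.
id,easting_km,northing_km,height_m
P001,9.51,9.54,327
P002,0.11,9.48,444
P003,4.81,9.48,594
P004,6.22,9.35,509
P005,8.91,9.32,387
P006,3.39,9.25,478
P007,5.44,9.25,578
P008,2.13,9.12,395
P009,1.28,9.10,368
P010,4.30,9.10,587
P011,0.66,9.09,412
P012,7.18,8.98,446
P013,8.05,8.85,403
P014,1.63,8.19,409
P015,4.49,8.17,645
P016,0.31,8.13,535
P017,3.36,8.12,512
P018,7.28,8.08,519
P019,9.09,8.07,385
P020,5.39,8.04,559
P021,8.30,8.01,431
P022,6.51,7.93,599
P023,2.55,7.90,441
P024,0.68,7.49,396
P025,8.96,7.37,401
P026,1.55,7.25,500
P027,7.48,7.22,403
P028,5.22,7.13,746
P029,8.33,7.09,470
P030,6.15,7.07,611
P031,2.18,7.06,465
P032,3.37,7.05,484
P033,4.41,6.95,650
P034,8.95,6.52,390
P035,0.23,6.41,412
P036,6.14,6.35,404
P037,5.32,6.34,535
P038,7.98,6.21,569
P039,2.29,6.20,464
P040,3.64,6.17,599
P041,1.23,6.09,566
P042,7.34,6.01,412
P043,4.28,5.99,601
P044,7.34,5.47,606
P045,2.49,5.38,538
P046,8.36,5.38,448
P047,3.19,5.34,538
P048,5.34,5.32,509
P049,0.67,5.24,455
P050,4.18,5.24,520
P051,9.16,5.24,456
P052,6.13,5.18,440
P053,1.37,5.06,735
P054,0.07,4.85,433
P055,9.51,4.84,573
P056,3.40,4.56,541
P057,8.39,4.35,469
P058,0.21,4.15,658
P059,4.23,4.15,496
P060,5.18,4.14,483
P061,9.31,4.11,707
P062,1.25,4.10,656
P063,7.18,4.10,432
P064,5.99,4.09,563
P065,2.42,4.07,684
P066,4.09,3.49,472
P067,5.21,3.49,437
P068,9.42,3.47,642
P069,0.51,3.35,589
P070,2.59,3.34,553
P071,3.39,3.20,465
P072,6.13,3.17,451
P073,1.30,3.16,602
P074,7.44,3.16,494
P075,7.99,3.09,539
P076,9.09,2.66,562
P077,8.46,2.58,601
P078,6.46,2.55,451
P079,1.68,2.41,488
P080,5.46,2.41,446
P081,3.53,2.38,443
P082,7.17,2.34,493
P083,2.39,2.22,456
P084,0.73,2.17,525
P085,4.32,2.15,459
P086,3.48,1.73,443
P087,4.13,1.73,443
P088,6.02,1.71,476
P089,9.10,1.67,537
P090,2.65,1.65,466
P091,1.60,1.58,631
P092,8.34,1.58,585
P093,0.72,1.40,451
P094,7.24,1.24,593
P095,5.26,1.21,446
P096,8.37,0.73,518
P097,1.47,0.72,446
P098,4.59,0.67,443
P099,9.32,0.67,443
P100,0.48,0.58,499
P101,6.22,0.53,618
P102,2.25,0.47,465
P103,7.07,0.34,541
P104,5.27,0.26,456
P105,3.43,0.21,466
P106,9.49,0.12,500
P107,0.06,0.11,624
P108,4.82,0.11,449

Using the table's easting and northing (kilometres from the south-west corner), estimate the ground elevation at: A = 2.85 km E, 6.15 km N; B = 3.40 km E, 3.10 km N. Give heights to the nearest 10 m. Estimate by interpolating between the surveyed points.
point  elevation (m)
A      520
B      450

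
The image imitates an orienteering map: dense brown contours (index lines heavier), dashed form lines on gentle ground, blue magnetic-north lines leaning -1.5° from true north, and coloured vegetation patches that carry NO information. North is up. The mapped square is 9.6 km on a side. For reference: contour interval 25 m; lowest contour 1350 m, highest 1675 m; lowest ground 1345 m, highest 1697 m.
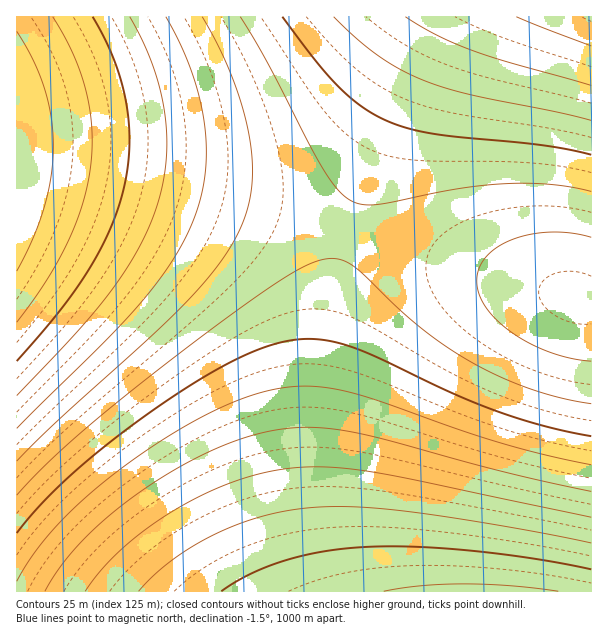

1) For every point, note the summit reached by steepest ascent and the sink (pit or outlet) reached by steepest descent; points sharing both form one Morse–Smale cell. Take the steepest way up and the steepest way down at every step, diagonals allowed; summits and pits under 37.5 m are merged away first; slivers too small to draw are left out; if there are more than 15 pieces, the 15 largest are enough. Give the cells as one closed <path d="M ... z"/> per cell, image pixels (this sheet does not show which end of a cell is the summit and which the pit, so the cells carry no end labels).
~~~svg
<path d="M33 164l-17 1 0 426 316 1-12-43-4-39 0-97 12-102 20-80-43-13-137-32-72-14z"/><path d="M351 232l-5 2-18 77-12 102 0 97 4 39 11 41 2 2 258 0 1-292-11 0-63-17z"/><path d="M438 16l-421 0-1 148 49 4 103 18 179 44 38-104 19-43 35-65z"/><path d="M591 16l-151 0-12 19-38 81-23 55-19 60 170 52 63 17 10 0z"/>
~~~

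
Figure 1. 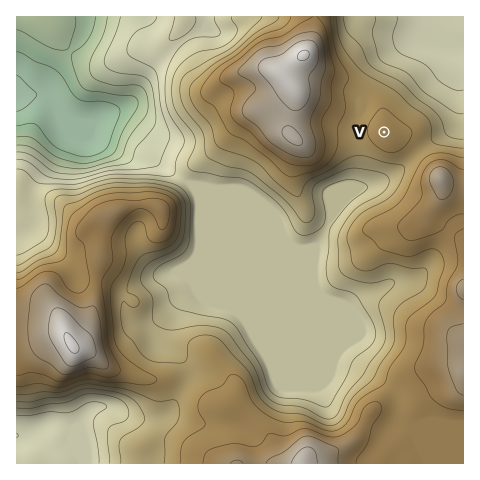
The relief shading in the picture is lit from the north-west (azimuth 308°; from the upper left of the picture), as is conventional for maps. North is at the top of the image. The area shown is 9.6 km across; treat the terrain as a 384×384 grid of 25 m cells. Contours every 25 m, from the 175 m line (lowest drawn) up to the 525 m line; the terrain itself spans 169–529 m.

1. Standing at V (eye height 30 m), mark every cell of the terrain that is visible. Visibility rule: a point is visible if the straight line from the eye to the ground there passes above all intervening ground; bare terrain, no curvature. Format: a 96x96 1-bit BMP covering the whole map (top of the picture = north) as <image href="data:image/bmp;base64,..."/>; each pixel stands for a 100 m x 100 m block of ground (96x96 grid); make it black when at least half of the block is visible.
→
<image width="96" height="96" href="data:image/bmp;base64,Qk2+BAAAAAAAAD4AAAAoAAAAYAAAAGAAAAABAAEAAAAAAIAEAAATCwAAEwsAAAIAAAAAAAAA////AAAAAAAAAAAAAB////gD/gAAAAAAAH////gD/AAAAAAAAf////gB/AAAAAAAB/////wB+AAAAAAAA/////8B+AAAAAAAAA/H///A+AAAAAAAAAAH///g+AAAAAAAAAAP///g8AAAAAAAAAA////gcAAAAAAAAAB////gcAAAAAAAAAD////gcAAAAAAAAAH////84AAAAAAAAA//////4AAAAAAAAP///8//wAAAAAAAA////wf/gAAAAAAAA////gP/gAAAAAAAwf///gH/gAAAAAAH4H///gB/gAAAAAB/4A///gA/gAAAAAf/4A///gAP8AcAAB//4A///gAH/g8AAD//4B///gAD/58AAH//wD///gAB//8AB///gH///gAA//8AB///AP///gAAf/8AD///Af///gAAP/8AH////////gAAH/8AH////////gAAH/8AP////////wAAH/8AP////////wAAD/8AP////////wAAD/8Af/5//////wAAA/8Af/4//////wAAAP4A//5//////wAAAH4B//5//////wAAABwB/P///////wAAAAwD8P///////wAAAA4DwP///////4AAAA8HgH///////4AAAAcHAH///////4AAAAcAAH///////4AAAAMAAD///////4AAAAEAAD///////8AAAAAAAD////4A/8AAAAAAAD4A+AAAP8AAAAAAAHgA+AAAD8AAAAAAAHgA+AAAA8AAAAAAADAA+AAAAIAAAAAAAAAB8AAAAH4AAAAAAAAB8AAAAP/AAAAAAAAB4AAAAf//+AAAAAABwAAAAf///gAAAAABgAAAA////wAAAAAAAAAAA////wAAAAAAAAAAB////4AAAAAAAAAAB////8AAAAAAAAAAD////8AAAAAAAAAAD////+AAAAAAAAAAD////8AAAAAAAAAAH////8AAAAAAAAAAH////+AAAAAAAAAAAf///+AAAAAAAAAAAH////AAAAAAAAAAAP/+//EAAAAAAAAAAf/+P/kAAAAAAAAAAf/+P/8AAAAAAAAAA/////8AAAAAAAAAB/////8AAAAAAAAAB/////8AAAAAAAAAD/////8AAAAAAAAAD////gMAAAAAAAAAH////gEAAAAAAAAAH////gAAAAAAAAAAH////gAAAAAAAAAAH////gAAAAAAAAAAD////AAAAAAAAAAAD///+AAAAAAAAAAAD///8AAAAAAAAAAAD///4AAAAAAAAAAAD///gAAAAAAAAAAAD//+AAEAAAAAAAAAD//4AAcAAAAAAAAAD//gAB8AAAAAAAAAH//AAD8AAAAAAAAAH//AAH8AAAAAAAAAD//AAP8AAAAAAAAAB//AAP8AAAAAAAAAA//gAf8AAAAAAAAAAf/wAf8AAAAAAAAAAP/wA/8AAAAAAAAAAP/8B/8AAAAAAAAAAH//v/8AAAAAAAAAAH////8AAAAAAAAAAH////8AAAAAAAAAAH////8AAAAAAAAAAH////8="/>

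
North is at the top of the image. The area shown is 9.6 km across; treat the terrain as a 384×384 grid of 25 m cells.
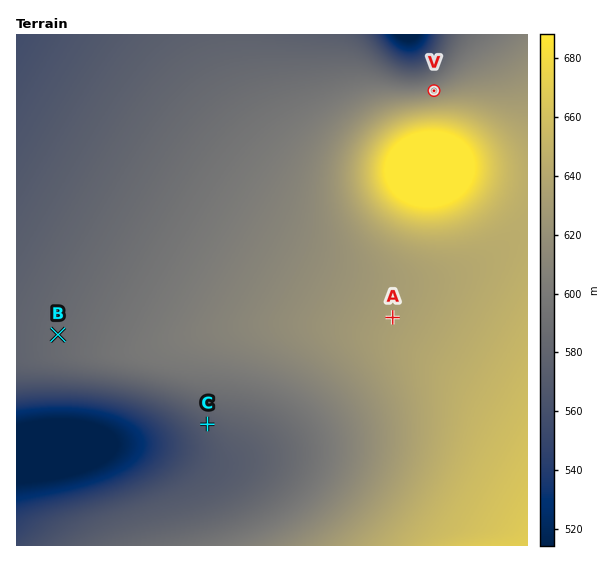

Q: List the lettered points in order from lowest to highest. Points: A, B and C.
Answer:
C B A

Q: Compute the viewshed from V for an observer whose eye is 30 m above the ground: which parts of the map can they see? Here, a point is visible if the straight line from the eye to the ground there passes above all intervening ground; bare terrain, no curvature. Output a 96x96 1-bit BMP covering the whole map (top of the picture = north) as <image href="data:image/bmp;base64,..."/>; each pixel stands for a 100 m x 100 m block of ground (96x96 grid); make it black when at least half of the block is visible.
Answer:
<image width="96" height="96" href="data:image/bmp;base64,Qk2+BAAAAAAAAD4AAAAoAAAAYAAAAGAAAAABAAEAAAAAAIAEAAATCwAAEwsAAAIAAAAAAAAA////AAAAAAAAAAAAAAAAAAAAAAAAAAAAAAAAAAAAAAAAAAAAAAAAAAAAAAAAAAAAAAAAAAAAAAAAAAAAAAAAAAAAAAAAAAAAAAAAAAAAAAAAAAAAAAAAAAAAAAAAAAAAAAAAAAAAAAAAAAAAAAAAAAAAAAAAAAAAAAAAAAAAAAAAAAAAAAAAAAAAAAAAAAAAAAAAAAAAAAAAAAAAAAAAAAAAAAAAAAAAAAAAAAAAAAAAAAAAAAAAAAAAAAAAAAAAAAAAAAAAAAAAAAAAAAAAAAAAAAAAAAAAAAAAAAAAAAAAAAAAAAAAAAAAAAAAAAAAAAAAAAAAAAAAAAAAAAAAAAAAAAAAAAAAAAAAAAAAAAAAAAAAAAAAAAAAAAAAAAAAAAAAAAAAAAAAAAAAAAAAAAAAAAAAAAAAAAAAAAAAAAAAAAAAAAAAAAAAAAAAAAAAAAAAAAAAAAAAAAAAAAAAAAAAAAAAAAAAAAAAAAAAAAAAAAAAAAAAAAAAAAAAAAAAAAAAAAAAAAAAAAAAAAAAAAAAAAAAAAAAAAAAAAAAAAAAAAAAAAAAAAAAAAAAAAAAAAAAAAAAAAAAAAAAAAAAAAAAAAAAAAAAAAAAAAAAAAAAAAAAAAAAAAAAAAAAAAAAAAAAAAAAAAAAAAAAAAAAAAAAAAAAAAAAAAAAAAAAAAAAAAAAAAAAAAAAAAAAAAAAAAAAAAAAAAAAAAAAAAAAAAAAAAAAAAAAAAAAAAAAAAAAAAAAAAAAAAAAAACAAAAAAAAAAAAAAADgAAAAAAAAAAAAAAD4AAAAAAAAAAAAAAD+AAAAAAAAAAAAAAD/gAAAAAAAAAAAAAD/wAAAAAAAAAAAAAD/8AAAAAAAAAAAAAD//AAAAAAAAAAAAAD//wAAAAAAAAAAAAD//8AAAAAAAAAAAAD///AAAAAAAAAAAAD///wAAAAAAAAAAAD///4AAAAAAAAAAAD///+AAAAAAAAAAAD////gAAAAAAAAAAD////4AAAAAAAAAAD////+AAAAAAAAAAD/////gAAAAAAAAAD/////wAAAAAAAAAD/////8AAAAAAAAAD//////AAAAAAAAAD//////wAAAAAAAAD//////8AAAAAAAAD///////AAAAAAAAD///////gAAAAAAAD///////4AAAAAAAD///////+AAAAAAAD////////gAAAOAAD////////wAAB/gAD////////8AAD/4AD/////////AAH/8AD/////////wAP/+AD/////////8Af//AP//////////g///x////////////////////////////////////////////////////////////////////////////////////////////////////////////////////////////////////////////////////////////////////////////////////////////////////////////////////////////////////////////////8="/>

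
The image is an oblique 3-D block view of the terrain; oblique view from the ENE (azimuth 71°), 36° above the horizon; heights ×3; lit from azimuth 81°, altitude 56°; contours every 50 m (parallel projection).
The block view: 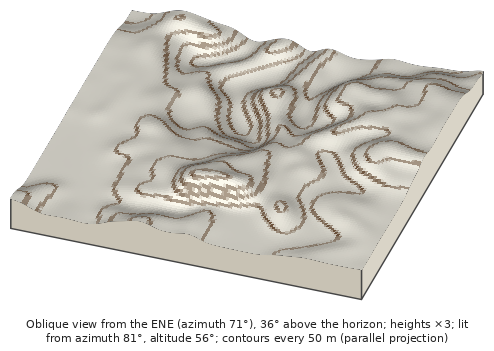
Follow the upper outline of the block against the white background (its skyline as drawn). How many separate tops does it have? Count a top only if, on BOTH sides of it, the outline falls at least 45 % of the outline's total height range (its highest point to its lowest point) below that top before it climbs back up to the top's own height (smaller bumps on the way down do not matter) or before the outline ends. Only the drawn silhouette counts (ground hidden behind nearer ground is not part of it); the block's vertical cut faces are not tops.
0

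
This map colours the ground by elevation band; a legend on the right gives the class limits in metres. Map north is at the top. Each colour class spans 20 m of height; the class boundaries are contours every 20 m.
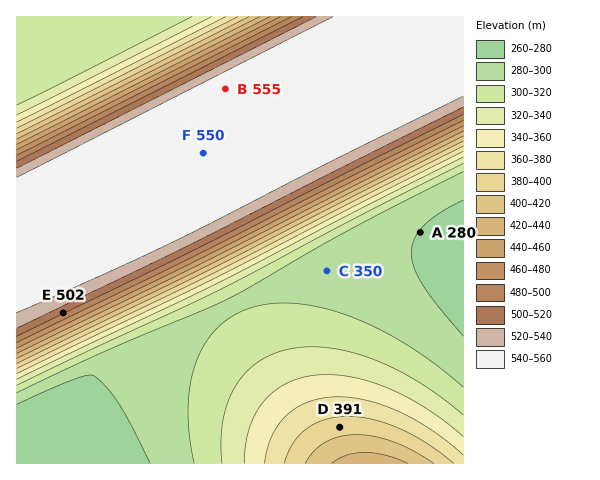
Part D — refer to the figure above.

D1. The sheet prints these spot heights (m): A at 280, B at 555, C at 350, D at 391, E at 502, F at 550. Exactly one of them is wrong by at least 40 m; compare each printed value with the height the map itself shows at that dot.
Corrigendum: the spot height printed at C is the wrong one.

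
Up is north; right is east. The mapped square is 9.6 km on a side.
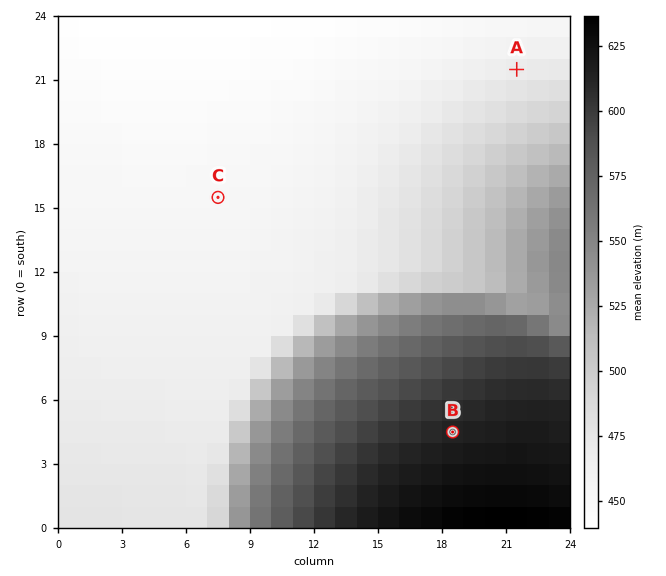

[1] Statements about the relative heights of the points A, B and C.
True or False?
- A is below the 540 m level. True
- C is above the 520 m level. False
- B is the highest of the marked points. True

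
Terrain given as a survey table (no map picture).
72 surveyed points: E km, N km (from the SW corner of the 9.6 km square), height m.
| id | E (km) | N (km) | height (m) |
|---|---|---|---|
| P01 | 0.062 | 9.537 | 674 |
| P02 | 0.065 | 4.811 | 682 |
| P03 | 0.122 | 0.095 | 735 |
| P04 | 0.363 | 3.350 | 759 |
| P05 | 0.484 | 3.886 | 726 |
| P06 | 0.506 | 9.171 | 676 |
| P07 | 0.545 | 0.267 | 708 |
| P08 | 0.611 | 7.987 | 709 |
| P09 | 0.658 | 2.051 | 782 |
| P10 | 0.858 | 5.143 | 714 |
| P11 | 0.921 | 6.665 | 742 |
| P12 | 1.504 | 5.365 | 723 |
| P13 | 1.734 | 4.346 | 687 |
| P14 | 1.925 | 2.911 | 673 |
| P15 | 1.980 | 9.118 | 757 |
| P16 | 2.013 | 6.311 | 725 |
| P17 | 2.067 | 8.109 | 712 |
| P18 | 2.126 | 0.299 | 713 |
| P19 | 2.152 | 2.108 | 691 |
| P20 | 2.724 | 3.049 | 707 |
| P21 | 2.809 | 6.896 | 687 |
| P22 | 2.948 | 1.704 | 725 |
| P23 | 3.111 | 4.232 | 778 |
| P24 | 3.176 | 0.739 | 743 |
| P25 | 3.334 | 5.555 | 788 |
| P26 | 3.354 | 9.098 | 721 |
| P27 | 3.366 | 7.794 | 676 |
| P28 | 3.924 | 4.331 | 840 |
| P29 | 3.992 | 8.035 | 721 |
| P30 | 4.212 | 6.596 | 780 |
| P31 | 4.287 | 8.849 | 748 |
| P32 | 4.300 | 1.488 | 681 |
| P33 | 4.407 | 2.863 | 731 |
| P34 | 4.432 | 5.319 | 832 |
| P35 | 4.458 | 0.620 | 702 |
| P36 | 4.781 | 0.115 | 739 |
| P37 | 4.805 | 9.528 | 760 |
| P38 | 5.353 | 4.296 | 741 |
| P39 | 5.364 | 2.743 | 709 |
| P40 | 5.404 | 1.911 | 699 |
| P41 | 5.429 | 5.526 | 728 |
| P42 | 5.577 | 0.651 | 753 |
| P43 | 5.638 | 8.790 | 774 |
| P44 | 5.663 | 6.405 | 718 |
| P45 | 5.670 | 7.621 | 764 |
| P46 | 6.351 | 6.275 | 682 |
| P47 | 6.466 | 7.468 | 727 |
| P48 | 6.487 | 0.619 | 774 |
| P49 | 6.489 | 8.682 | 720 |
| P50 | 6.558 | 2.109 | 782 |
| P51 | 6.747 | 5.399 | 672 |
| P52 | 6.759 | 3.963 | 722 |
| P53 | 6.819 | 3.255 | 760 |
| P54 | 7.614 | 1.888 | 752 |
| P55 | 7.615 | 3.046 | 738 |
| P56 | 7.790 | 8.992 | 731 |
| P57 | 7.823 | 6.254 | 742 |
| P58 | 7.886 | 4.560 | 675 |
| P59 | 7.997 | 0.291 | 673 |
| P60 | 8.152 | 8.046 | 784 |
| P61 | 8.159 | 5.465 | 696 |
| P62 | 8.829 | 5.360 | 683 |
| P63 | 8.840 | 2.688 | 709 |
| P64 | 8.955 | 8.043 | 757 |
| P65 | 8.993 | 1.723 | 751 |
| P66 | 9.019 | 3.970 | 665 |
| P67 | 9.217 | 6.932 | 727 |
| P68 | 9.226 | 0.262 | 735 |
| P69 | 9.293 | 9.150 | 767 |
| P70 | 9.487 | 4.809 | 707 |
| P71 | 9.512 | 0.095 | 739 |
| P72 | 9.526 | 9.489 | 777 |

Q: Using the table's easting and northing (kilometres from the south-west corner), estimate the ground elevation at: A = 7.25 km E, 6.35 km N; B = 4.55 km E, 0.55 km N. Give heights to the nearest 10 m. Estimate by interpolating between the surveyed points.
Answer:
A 720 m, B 710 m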